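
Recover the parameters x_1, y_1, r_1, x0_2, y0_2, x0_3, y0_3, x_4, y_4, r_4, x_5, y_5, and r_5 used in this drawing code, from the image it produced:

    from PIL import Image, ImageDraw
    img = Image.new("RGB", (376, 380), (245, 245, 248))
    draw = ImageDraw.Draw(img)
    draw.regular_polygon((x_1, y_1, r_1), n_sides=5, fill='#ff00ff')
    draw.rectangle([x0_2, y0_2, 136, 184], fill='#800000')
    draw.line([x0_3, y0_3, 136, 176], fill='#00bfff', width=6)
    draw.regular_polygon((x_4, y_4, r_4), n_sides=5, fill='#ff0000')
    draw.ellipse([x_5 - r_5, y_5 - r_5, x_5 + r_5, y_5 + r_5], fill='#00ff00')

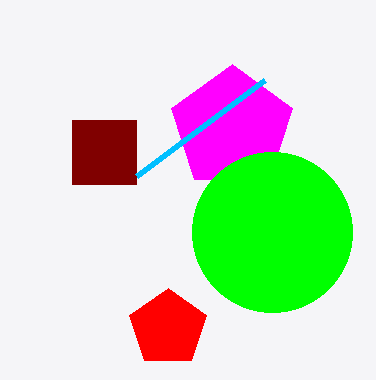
x_1 = 232; y_1 = 128; r_1 = 64; x0_2 = 72; y0_2 = 120; x0_3 = 264; y0_3 = 80; x_4 = 168; y_4 = 328; r_4 = 40; x_5 = 272; y_5 = 232; r_5 = 80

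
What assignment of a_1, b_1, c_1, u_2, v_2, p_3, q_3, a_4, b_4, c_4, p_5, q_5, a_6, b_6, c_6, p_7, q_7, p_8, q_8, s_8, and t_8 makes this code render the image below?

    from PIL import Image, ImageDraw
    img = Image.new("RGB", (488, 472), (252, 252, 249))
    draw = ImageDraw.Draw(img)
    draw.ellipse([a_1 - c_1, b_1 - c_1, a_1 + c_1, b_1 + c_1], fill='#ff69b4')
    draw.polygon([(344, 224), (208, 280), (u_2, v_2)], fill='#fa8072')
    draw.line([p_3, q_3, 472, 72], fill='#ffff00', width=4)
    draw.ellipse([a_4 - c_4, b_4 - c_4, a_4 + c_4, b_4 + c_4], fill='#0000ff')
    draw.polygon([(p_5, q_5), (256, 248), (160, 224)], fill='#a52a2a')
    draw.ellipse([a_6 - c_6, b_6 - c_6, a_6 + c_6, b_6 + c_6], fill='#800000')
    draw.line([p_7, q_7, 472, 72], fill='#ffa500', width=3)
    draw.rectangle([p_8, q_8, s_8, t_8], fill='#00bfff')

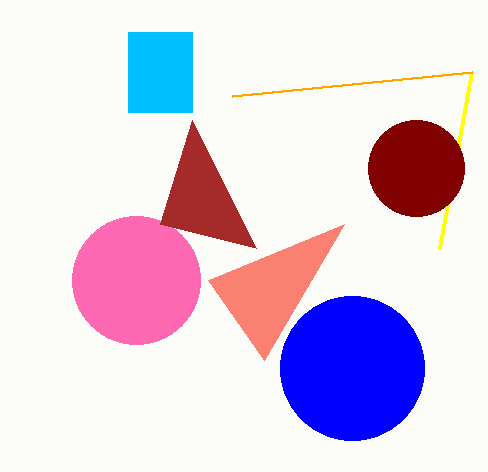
a_1 = 136; b_1 = 280; c_1 = 64; u_2 = 264; v_2 = 360; p_3 = 440; q_3 = 248; a_4 = 352; b_4 = 368; c_4 = 72; p_5 = 192; q_5 = 120; a_6 = 416; b_6 = 168; c_6 = 48; p_7 = 232; q_7 = 96; p_8 = 128; q_8 = 32; s_8 = 192; t_8 = 112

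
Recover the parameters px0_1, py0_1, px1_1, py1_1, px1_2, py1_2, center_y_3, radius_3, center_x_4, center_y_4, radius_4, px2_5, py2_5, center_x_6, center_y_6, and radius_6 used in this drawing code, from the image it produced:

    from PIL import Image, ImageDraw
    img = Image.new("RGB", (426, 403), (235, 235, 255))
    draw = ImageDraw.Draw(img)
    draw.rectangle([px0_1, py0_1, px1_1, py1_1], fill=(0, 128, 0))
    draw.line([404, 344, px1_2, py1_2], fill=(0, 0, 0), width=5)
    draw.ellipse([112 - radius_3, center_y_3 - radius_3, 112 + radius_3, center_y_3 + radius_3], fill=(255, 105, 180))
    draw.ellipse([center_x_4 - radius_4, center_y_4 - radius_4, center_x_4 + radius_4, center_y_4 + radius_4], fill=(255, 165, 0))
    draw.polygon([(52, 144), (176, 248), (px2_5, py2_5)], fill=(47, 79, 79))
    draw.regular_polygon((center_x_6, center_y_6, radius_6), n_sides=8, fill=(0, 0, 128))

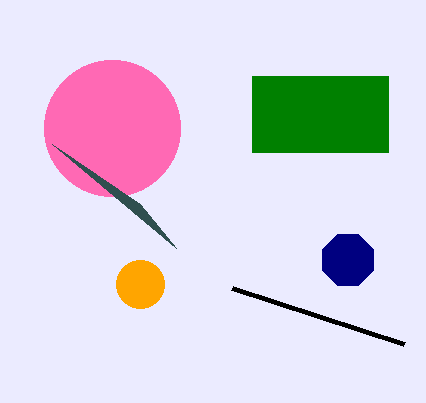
px0_1 = 252; py0_1 = 76; px1_1 = 388; py1_1 = 152; px1_2 = 232; py1_2 = 288; center_y_3 = 128; radius_3 = 68; center_x_4 = 140; center_y_4 = 284; radius_4 = 24; px2_5 = 140; py2_5 = 204; center_x_6 = 348; center_y_6 = 260; radius_6 = 28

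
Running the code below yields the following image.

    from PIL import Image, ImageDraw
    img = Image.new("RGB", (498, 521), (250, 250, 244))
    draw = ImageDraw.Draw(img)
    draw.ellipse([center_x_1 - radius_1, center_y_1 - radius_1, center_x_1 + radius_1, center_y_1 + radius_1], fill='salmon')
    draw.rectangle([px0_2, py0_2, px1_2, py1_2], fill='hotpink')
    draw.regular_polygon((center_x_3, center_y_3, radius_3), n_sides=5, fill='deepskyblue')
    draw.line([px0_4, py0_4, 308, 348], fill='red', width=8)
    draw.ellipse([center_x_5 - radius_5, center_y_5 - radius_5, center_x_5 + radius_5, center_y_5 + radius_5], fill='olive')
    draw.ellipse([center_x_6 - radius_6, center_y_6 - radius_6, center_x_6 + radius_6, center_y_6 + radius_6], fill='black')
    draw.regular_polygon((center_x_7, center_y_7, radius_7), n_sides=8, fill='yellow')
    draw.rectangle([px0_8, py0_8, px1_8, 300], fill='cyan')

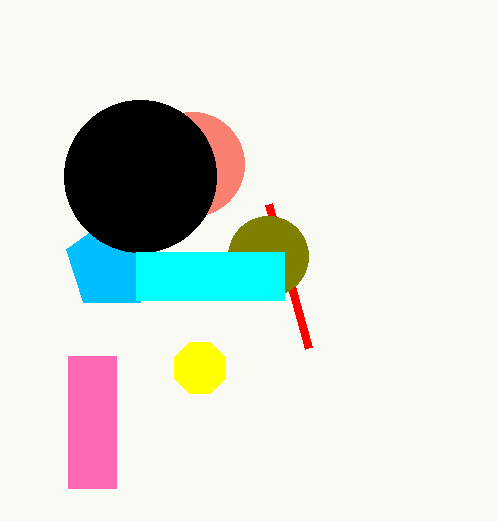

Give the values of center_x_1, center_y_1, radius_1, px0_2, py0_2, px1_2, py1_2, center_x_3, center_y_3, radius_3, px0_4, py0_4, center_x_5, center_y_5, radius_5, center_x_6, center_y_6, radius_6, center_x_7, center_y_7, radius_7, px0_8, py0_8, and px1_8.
center_x_1 = 192, center_y_1 = 164, radius_1 = 52, px0_2 = 68, py0_2 = 356, px1_2 = 116, py1_2 = 488, center_x_3 = 112, center_y_3 = 264, radius_3 = 48, px0_4 = 268, py0_4 = 204, center_x_5 = 268, center_y_5 = 256, radius_5 = 40, center_x_6 = 140, center_y_6 = 176, radius_6 = 76, center_x_7 = 200, center_y_7 = 368, radius_7 = 28, px0_8 = 136, py0_8 = 252, px1_8 = 284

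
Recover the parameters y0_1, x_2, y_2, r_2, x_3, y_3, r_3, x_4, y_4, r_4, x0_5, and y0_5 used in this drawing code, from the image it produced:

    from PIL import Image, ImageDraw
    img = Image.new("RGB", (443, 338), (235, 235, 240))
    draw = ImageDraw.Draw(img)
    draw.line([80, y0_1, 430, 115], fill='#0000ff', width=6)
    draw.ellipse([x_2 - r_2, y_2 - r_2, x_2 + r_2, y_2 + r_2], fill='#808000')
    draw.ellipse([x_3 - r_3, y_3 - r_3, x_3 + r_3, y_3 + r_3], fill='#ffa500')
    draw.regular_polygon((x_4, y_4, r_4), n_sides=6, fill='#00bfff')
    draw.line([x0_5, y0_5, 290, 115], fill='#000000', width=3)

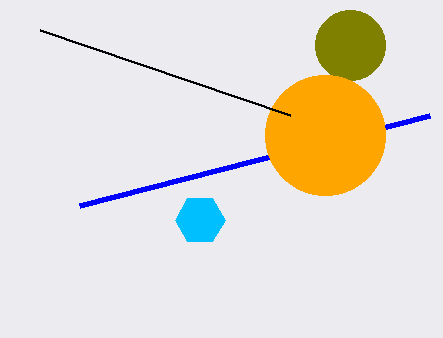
y0_1 = 205; x_2 = 350; y_2 = 45; r_2 = 35; x_3 = 325; y_3 = 135; r_3 = 60; x_4 = 200; y_4 = 220; r_4 = 25; x0_5 = 40; y0_5 = 30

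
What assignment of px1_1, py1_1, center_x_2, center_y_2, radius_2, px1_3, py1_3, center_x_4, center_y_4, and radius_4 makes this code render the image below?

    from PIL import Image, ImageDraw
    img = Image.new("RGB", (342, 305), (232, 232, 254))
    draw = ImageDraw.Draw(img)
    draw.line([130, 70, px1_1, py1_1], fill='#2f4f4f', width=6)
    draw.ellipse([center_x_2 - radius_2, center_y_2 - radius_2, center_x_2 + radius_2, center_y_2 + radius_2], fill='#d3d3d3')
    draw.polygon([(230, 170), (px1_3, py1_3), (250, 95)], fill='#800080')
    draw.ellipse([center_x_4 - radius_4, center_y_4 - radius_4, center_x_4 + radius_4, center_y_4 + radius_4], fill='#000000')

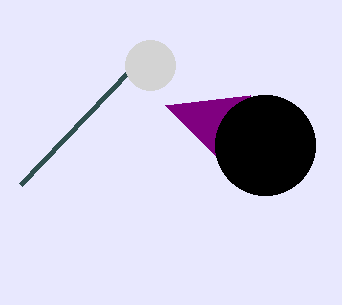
px1_1 = 20
py1_1 = 185
center_x_2 = 150
center_y_2 = 65
radius_2 = 25
px1_3 = 165
py1_3 = 105
center_x_4 = 265
center_y_4 = 145
radius_4 = 50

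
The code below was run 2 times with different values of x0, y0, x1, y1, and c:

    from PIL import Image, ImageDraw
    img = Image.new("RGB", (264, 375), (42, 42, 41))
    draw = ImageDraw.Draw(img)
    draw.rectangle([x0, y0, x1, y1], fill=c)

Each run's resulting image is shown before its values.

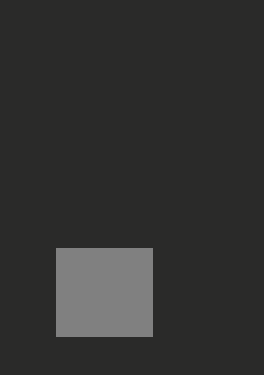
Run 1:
x0 = 56; y0 = 248; x1 = 152; y1 = 336; c = 'gray'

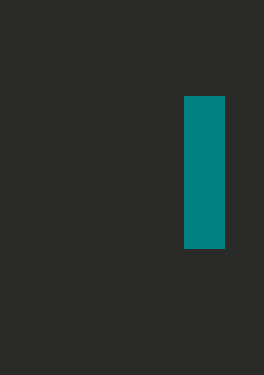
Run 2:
x0 = 184, y0 = 96, x1 = 224, y1 = 248, c = 'teal'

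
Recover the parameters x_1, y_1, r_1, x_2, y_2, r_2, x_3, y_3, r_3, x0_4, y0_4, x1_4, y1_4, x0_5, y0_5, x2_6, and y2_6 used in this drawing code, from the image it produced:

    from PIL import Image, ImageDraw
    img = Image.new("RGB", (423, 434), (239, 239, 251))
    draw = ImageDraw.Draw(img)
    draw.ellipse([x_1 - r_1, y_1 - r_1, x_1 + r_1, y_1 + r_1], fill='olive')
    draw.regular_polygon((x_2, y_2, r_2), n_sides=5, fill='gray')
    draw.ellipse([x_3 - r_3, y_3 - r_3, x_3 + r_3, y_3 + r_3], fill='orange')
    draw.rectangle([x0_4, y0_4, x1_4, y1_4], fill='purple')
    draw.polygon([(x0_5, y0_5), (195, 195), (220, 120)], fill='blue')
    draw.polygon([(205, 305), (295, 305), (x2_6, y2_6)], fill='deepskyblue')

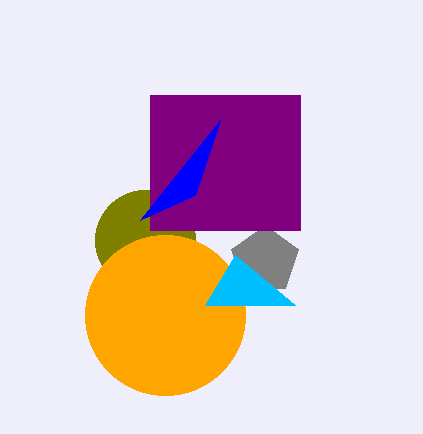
x_1 = 145, y_1 = 240, r_1 = 50, x_2 = 265, y_2 = 260, r_2 = 35, x_3 = 165, y_3 = 315, r_3 = 80, x0_4 = 150, y0_4 = 95, x1_4 = 300, y1_4 = 230, x0_5 = 140, y0_5 = 220, x2_6 = 235, y2_6 = 255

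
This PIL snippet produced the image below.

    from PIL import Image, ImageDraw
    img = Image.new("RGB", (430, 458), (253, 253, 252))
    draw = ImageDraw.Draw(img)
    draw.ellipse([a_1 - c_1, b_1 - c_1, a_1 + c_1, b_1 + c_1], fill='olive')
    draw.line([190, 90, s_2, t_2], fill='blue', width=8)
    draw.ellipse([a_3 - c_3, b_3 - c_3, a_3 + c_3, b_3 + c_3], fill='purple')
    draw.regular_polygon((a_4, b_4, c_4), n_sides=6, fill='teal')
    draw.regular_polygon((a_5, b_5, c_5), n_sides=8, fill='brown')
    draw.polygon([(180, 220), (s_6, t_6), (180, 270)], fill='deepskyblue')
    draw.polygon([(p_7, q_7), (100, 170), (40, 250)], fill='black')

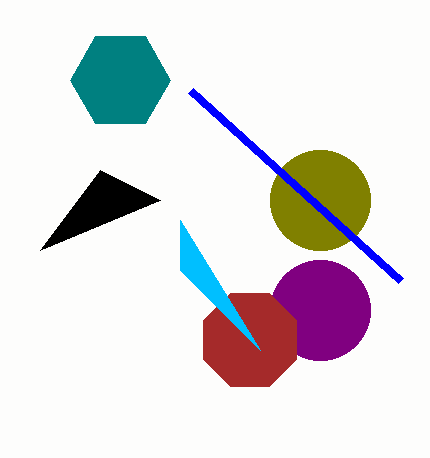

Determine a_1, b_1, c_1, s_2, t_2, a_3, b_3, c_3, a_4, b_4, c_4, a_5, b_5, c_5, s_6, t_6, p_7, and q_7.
a_1 = 320
b_1 = 200
c_1 = 50
s_2 = 400
t_2 = 280
a_3 = 320
b_3 = 310
c_3 = 50
a_4 = 120
b_4 = 80
c_4 = 50
a_5 = 250
b_5 = 340
c_5 = 50
s_6 = 260
t_6 = 350
p_7 = 160
q_7 = 200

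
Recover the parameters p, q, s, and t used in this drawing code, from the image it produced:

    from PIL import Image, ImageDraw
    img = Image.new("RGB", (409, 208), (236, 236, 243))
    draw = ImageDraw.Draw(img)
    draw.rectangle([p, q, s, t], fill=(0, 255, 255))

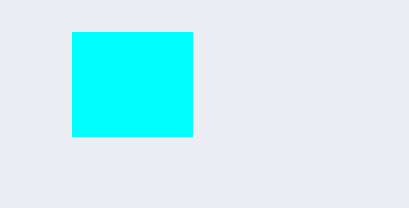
p = 72
q = 32
s = 192
t = 136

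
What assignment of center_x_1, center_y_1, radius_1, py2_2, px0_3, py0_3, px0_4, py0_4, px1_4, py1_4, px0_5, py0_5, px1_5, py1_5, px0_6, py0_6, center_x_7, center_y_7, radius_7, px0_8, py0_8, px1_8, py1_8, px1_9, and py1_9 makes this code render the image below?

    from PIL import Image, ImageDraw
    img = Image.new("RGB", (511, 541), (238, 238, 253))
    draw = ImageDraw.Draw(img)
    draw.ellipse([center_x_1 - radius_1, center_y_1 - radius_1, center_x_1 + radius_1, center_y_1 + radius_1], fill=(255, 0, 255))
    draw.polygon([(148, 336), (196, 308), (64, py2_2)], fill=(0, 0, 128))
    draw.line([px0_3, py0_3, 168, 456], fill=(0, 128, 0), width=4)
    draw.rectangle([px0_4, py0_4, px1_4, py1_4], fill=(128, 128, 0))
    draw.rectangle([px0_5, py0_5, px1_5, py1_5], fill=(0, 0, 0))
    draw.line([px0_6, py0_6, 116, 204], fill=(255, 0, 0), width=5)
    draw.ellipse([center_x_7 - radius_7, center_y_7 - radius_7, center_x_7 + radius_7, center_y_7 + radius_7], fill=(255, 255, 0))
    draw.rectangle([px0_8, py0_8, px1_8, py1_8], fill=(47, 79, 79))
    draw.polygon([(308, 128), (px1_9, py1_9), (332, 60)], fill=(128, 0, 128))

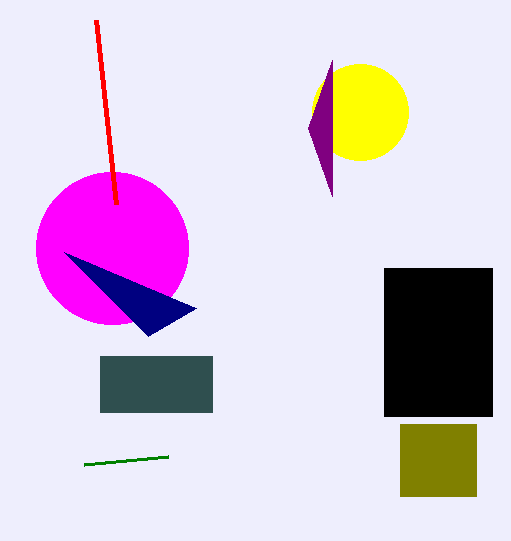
center_x_1 = 112
center_y_1 = 248
radius_1 = 76
py2_2 = 252
px0_3 = 84
py0_3 = 464
px0_4 = 400
py0_4 = 424
px1_4 = 476
py1_4 = 496
px0_5 = 384
py0_5 = 268
px1_5 = 492
py1_5 = 416
px0_6 = 96
py0_6 = 20
center_x_7 = 360
center_y_7 = 112
radius_7 = 48
px0_8 = 100
py0_8 = 356
px1_8 = 212
py1_8 = 412
px1_9 = 332
py1_9 = 196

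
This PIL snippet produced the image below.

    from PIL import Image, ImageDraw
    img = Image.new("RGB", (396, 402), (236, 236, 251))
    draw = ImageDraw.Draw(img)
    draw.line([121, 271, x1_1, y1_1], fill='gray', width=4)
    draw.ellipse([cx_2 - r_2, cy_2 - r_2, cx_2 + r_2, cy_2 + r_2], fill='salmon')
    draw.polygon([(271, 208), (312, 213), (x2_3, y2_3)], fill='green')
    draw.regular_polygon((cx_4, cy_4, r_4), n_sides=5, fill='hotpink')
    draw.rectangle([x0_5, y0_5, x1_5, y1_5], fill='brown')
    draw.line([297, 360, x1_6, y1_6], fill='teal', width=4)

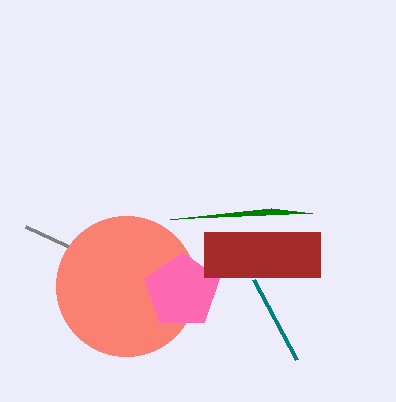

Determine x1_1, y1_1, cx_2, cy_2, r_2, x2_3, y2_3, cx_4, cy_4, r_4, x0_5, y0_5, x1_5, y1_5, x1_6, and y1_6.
x1_1 = 26; y1_1 = 227; cx_2 = 126; cy_2 = 286; r_2 = 70; x2_3 = 170; y2_3 = 219; cx_4 = 182; cy_4 = 291; r_4 = 39; x0_5 = 204; y0_5 = 232; x1_5 = 320; y1_5 = 277; x1_6 = 254; y1_6 = 280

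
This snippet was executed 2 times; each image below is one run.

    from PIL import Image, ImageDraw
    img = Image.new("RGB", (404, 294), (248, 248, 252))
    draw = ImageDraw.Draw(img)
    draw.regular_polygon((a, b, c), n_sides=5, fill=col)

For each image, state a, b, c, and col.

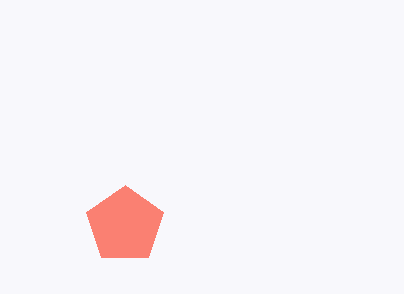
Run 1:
a = 125
b = 225
c = 40
col = 'salmon'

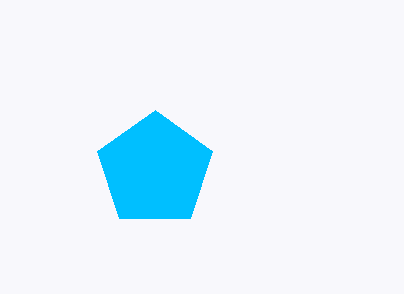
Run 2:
a = 155, b = 170, c = 60, col = 'deepskyblue'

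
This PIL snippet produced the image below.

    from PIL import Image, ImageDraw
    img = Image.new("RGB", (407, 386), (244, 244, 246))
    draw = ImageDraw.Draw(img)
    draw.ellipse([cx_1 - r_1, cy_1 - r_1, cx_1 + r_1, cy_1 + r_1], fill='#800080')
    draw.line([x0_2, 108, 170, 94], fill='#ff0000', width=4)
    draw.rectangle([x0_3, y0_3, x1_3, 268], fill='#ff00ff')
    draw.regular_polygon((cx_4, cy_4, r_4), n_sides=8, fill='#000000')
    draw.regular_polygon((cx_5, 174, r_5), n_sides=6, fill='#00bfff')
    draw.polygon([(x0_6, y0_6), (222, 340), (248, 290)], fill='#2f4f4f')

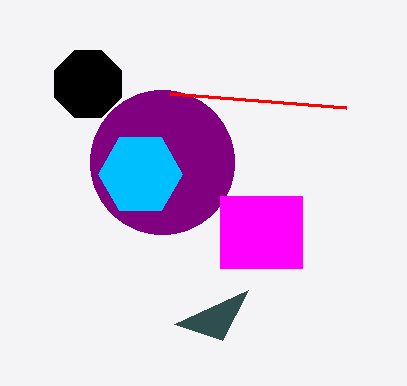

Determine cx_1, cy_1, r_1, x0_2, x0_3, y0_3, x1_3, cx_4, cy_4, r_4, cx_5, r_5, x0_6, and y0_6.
cx_1 = 162; cy_1 = 162; r_1 = 72; x0_2 = 346; x0_3 = 220; y0_3 = 196; x1_3 = 302; cx_4 = 88; cy_4 = 84; r_4 = 36; cx_5 = 140; r_5 = 42; x0_6 = 174; y0_6 = 324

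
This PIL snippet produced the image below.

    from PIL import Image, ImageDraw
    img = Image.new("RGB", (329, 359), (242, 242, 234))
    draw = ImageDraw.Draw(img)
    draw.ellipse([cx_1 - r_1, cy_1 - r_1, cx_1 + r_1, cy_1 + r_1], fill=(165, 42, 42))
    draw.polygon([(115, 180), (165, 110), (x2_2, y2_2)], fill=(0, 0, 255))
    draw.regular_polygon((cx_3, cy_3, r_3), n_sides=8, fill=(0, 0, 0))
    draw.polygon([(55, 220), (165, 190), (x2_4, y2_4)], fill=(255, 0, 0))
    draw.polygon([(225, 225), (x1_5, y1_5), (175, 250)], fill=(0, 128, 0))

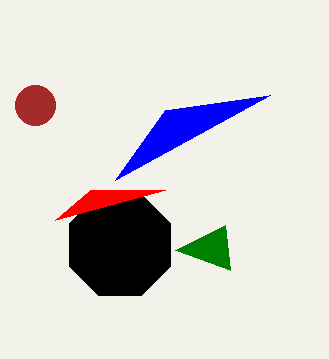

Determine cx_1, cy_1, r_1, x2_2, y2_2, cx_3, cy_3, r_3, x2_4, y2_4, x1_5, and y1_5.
cx_1 = 35; cy_1 = 105; r_1 = 20; x2_2 = 270; y2_2 = 95; cx_3 = 120; cy_3 = 245; r_3 = 55; x2_4 = 90; y2_4 = 190; x1_5 = 230; y1_5 = 270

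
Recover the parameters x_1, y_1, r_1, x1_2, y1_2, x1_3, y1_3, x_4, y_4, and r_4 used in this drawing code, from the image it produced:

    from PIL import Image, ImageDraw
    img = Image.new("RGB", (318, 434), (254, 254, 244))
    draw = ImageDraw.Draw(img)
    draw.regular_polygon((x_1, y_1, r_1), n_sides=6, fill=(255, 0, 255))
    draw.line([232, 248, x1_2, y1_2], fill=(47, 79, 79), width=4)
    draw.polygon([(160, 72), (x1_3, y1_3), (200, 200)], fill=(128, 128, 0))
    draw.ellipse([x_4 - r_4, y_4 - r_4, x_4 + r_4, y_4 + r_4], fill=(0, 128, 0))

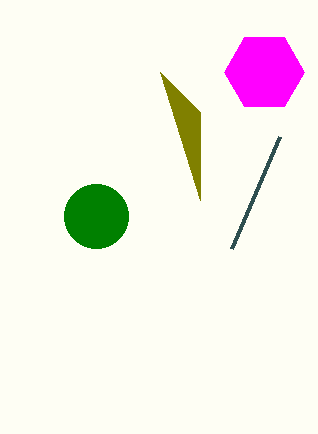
x_1 = 264; y_1 = 72; r_1 = 40; x1_2 = 280; y1_2 = 136; x1_3 = 200; y1_3 = 112; x_4 = 96; y_4 = 216; r_4 = 32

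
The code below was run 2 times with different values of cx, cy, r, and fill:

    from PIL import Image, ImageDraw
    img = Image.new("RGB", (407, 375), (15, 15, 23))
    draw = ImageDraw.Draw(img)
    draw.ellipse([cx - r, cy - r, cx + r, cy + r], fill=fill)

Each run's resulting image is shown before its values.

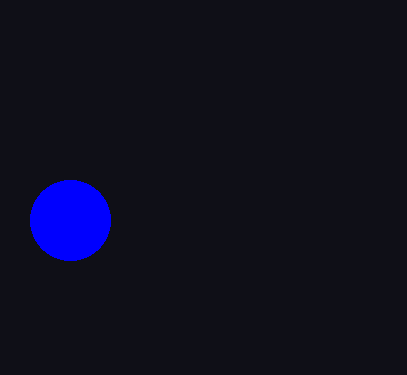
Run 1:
cx = 70; cy = 220; r = 40; fill = 'blue'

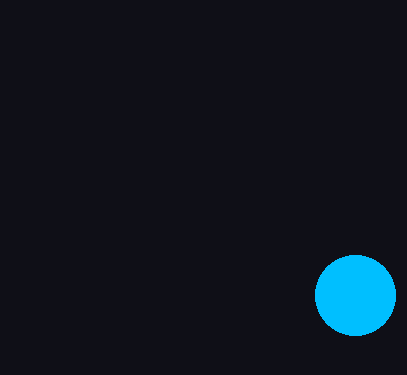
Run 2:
cx = 355; cy = 295; r = 40; fill = 'deepskyblue'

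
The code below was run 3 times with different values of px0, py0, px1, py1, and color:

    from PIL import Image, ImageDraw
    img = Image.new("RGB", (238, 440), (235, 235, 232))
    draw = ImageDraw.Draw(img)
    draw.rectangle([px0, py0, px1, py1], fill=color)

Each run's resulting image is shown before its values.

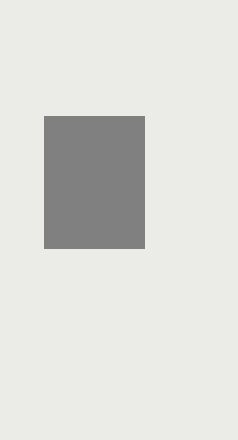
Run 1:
px0 = 44
py0 = 116
px1 = 144
py1 = 248
color = 'gray'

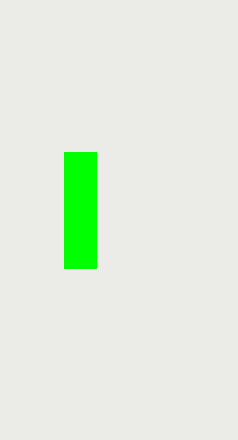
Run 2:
px0 = 64
py0 = 152
px1 = 96
py1 = 268
color = 'lime'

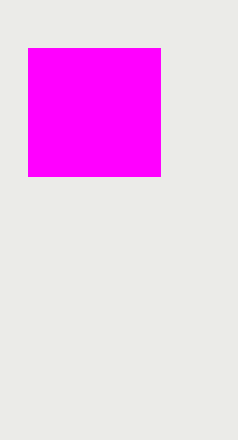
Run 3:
px0 = 28
py0 = 48
px1 = 160
py1 = 176
color = 'magenta'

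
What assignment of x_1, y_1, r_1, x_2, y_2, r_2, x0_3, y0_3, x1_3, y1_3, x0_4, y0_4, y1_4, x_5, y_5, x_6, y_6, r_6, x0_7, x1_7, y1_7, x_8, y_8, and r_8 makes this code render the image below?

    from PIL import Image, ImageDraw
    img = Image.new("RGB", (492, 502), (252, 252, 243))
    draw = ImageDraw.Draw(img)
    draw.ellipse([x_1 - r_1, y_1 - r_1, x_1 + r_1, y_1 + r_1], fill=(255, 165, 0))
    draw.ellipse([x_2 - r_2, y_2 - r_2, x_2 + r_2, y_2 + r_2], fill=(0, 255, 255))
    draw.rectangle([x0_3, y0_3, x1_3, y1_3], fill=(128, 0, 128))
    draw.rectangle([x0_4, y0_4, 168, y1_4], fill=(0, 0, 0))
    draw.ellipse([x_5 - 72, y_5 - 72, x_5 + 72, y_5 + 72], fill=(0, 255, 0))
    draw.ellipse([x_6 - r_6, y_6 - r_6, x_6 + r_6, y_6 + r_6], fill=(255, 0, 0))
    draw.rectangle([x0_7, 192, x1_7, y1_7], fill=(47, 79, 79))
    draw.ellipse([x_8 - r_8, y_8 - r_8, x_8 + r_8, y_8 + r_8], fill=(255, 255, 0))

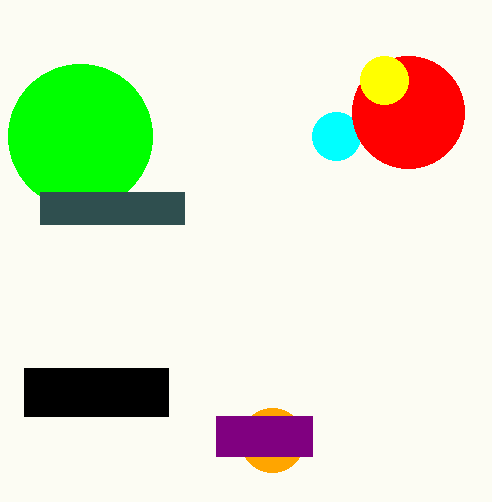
x_1 = 272
y_1 = 440
r_1 = 32
x_2 = 336
y_2 = 136
r_2 = 24
x0_3 = 216
y0_3 = 416
x1_3 = 312
y1_3 = 456
x0_4 = 24
y0_4 = 368
y1_4 = 416
x_5 = 80
y_5 = 136
x_6 = 408
y_6 = 112
r_6 = 56
x0_7 = 40
x1_7 = 184
y1_7 = 224
x_8 = 384
y_8 = 80
r_8 = 24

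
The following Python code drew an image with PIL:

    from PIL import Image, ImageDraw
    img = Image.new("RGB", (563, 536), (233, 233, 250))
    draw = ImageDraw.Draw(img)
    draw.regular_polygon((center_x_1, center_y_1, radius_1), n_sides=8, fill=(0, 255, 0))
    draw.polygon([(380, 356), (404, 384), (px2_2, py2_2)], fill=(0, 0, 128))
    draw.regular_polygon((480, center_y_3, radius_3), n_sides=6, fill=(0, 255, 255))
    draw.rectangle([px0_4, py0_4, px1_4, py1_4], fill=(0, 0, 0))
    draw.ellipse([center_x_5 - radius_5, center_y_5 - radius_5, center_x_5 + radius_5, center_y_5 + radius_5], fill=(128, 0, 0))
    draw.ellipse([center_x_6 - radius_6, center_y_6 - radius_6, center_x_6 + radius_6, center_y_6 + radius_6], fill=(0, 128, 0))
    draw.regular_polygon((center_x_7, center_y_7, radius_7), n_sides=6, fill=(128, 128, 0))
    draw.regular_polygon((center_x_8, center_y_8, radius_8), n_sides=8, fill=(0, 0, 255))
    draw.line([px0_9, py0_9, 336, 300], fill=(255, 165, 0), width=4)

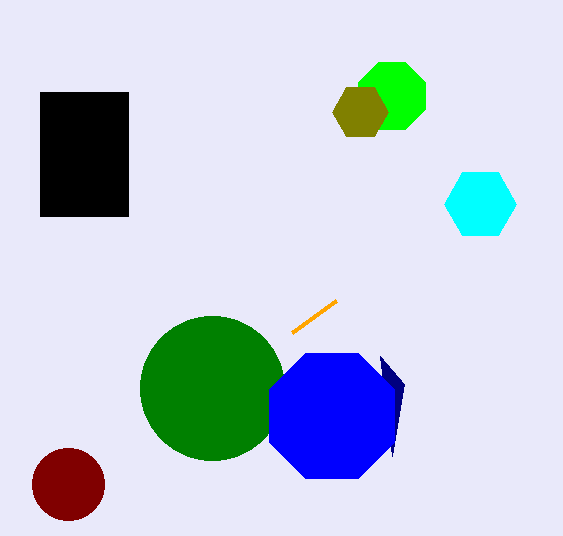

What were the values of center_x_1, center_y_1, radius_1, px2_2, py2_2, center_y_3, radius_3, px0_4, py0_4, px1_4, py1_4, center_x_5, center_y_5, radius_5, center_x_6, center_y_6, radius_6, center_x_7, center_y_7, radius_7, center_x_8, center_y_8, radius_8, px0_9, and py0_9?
center_x_1 = 392, center_y_1 = 96, radius_1 = 36, px2_2 = 392, py2_2 = 456, center_y_3 = 204, radius_3 = 36, px0_4 = 40, py0_4 = 92, px1_4 = 128, py1_4 = 216, center_x_5 = 68, center_y_5 = 484, radius_5 = 36, center_x_6 = 212, center_y_6 = 388, radius_6 = 72, center_x_7 = 360, center_y_7 = 112, radius_7 = 28, center_x_8 = 332, center_y_8 = 416, radius_8 = 68, px0_9 = 292, py0_9 = 332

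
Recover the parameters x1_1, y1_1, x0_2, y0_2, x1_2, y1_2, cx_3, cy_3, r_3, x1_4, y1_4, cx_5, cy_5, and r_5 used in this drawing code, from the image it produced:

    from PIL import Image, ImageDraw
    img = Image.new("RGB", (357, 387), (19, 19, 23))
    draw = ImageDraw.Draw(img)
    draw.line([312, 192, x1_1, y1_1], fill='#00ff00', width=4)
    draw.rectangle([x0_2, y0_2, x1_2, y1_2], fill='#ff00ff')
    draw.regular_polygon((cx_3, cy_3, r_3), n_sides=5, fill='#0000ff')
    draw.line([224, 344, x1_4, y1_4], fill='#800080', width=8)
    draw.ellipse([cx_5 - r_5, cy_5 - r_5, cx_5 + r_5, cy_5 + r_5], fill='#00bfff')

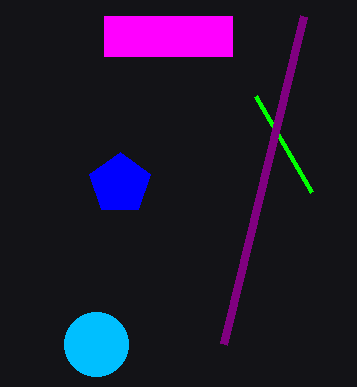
x1_1 = 256; y1_1 = 96; x0_2 = 104; y0_2 = 16; x1_2 = 232; y1_2 = 56; cx_3 = 120; cy_3 = 184; r_3 = 32; x1_4 = 304; y1_4 = 16; cx_5 = 96; cy_5 = 344; r_5 = 32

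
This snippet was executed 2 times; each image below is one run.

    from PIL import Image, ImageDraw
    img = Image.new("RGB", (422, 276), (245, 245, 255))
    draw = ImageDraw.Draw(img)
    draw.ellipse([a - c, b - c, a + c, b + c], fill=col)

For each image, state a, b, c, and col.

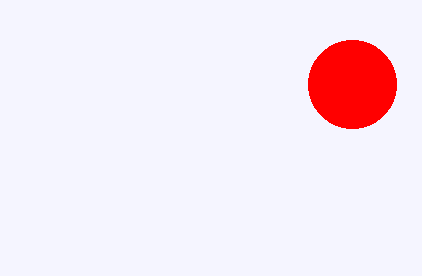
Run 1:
a = 352; b = 84; c = 44; col = 'red'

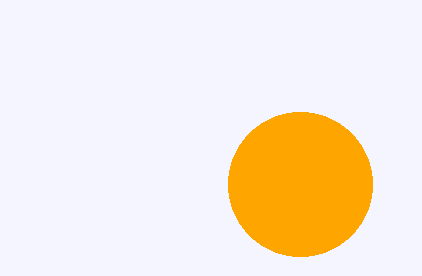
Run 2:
a = 300
b = 184
c = 72
col = 'orange'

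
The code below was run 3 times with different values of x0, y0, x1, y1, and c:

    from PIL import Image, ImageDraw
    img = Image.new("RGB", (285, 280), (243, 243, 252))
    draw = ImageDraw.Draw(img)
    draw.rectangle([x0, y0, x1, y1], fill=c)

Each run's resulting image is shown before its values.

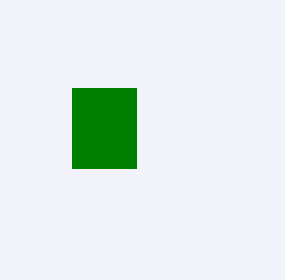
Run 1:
x0 = 72; y0 = 88; x1 = 136; y1 = 168; c = 'green'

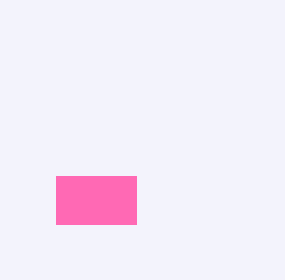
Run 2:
x0 = 56; y0 = 176; x1 = 136; y1 = 224; c = 'hotpink'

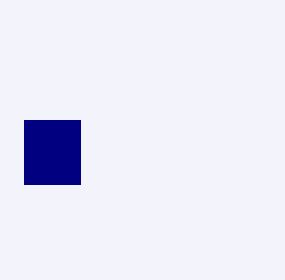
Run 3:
x0 = 24
y0 = 120
x1 = 80
y1 = 184
c = 'navy'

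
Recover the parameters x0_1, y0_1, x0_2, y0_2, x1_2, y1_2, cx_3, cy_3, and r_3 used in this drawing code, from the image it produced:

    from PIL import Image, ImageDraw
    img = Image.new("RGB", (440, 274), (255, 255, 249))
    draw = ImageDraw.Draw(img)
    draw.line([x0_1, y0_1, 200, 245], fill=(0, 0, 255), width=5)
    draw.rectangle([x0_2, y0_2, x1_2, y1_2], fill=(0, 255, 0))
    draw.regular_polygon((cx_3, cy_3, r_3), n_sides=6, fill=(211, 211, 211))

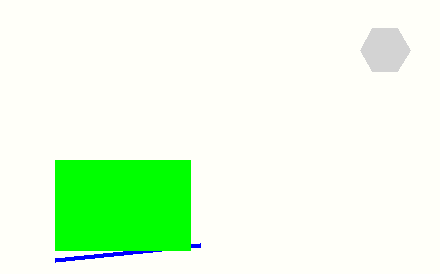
x0_1 = 55, y0_1 = 260, x0_2 = 55, y0_2 = 160, x1_2 = 190, y1_2 = 250, cx_3 = 385, cy_3 = 50, r_3 = 25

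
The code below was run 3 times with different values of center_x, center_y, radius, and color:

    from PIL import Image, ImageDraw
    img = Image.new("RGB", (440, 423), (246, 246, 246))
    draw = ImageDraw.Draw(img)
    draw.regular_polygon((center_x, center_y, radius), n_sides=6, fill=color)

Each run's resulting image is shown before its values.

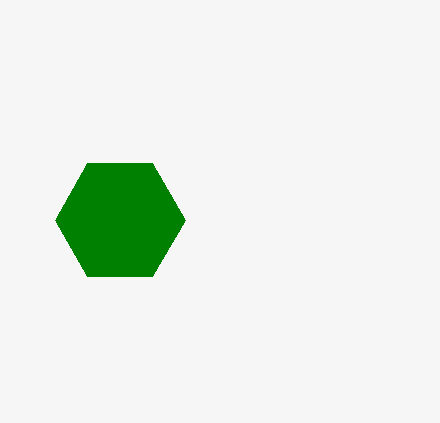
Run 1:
center_x = 120
center_y = 220
radius = 65
color = 'green'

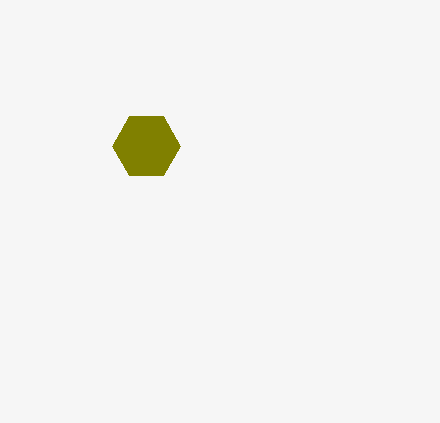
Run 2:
center_x = 146; center_y = 146; radius = 34; color = 'olive'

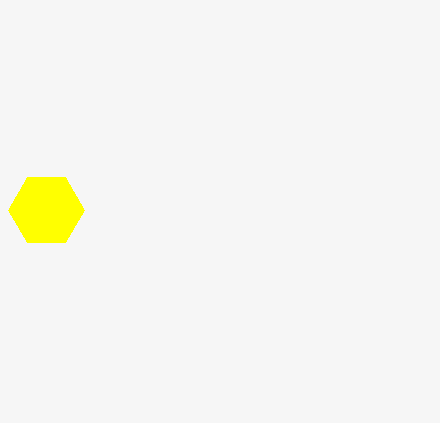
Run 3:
center_x = 46
center_y = 210
radius = 38
color = 'yellow'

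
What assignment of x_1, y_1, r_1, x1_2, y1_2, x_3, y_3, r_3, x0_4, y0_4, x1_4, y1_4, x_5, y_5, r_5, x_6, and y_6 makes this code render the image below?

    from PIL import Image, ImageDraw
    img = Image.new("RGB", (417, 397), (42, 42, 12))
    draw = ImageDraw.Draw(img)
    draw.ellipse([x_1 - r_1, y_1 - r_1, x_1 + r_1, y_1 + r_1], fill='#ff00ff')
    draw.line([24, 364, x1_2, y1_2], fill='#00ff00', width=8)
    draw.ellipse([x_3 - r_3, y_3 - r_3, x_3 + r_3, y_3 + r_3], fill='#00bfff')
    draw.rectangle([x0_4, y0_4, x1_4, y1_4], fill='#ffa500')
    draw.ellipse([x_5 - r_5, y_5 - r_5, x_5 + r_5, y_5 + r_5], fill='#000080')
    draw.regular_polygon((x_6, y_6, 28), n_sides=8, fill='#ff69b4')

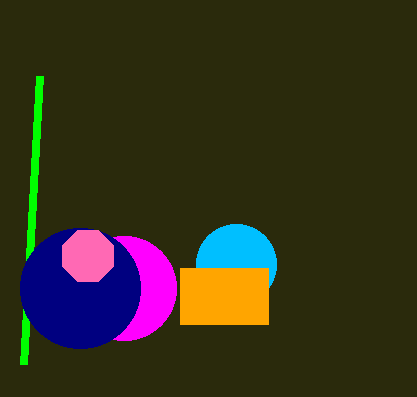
x_1 = 124; y_1 = 288; r_1 = 52; x1_2 = 40; y1_2 = 76; x_3 = 236; y_3 = 264; r_3 = 40; x0_4 = 180; y0_4 = 268; x1_4 = 268; y1_4 = 324; x_5 = 80; y_5 = 288; r_5 = 60; x_6 = 88; y_6 = 256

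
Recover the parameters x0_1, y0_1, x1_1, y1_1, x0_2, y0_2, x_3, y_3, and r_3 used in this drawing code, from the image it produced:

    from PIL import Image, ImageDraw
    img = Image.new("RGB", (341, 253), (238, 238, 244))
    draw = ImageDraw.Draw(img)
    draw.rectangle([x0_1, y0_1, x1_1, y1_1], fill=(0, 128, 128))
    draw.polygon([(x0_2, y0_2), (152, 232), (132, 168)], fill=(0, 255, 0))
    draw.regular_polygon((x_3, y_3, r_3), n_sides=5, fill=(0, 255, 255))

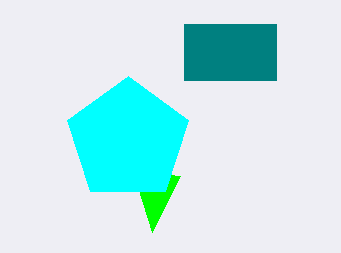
x0_1 = 184; y0_1 = 24; x1_1 = 276; y1_1 = 80; x0_2 = 180; y0_2 = 176; x_3 = 128; y_3 = 140; r_3 = 64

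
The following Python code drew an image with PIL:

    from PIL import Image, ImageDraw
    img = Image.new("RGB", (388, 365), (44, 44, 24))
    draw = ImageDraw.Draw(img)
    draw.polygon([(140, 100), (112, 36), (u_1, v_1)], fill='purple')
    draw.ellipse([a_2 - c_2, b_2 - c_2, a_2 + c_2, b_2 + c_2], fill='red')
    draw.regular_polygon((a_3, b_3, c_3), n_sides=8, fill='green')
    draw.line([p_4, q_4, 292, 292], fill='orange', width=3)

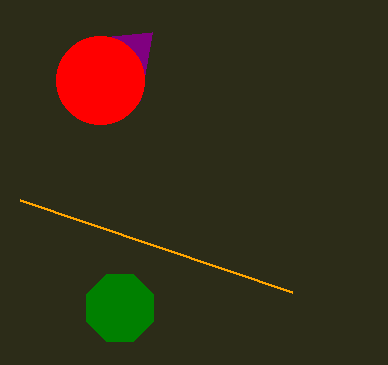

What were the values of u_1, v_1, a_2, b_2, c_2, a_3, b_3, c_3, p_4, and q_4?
u_1 = 152; v_1 = 32; a_2 = 100; b_2 = 80; c_2 = 44; a_3 = 120; b_3 = 308; c_3 = 36; p_4 = 20; q_4 = 200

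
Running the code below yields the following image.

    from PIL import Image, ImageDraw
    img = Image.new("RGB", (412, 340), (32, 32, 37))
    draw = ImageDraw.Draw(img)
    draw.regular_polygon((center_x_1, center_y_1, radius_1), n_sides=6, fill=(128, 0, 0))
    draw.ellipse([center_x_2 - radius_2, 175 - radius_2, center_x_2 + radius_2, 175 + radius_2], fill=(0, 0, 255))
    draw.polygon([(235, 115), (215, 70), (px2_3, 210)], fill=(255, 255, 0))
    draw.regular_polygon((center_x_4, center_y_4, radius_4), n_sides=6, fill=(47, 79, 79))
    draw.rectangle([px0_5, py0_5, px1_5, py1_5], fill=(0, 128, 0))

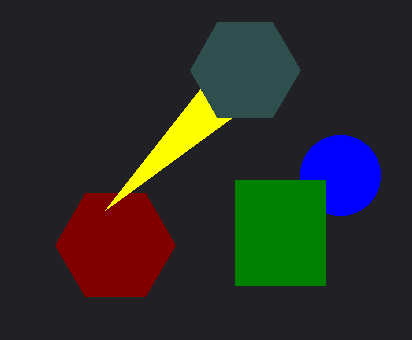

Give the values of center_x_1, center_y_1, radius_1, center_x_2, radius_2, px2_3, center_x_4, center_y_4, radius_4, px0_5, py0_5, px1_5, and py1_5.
center_x_1 = 115, center_y_1 = 245, radius_1 = 60, center_x_2 = 340, radius_2 = 40, px2_3 = 105, center_x_4 = 245, center_y_4 = 70, radius_4 = 55, px0_5 = 235, py0_5 = 180, px1_5 = 325, py1_5 = 285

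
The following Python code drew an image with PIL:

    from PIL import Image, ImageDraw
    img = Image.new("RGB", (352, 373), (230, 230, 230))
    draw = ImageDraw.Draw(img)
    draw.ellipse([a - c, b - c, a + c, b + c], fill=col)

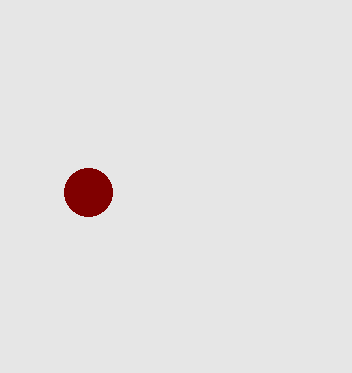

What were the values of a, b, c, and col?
a = 88
b = 192
c = 24
col = 'maroon'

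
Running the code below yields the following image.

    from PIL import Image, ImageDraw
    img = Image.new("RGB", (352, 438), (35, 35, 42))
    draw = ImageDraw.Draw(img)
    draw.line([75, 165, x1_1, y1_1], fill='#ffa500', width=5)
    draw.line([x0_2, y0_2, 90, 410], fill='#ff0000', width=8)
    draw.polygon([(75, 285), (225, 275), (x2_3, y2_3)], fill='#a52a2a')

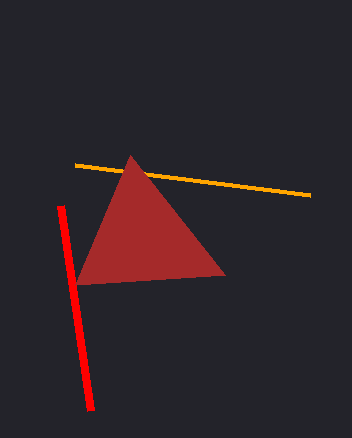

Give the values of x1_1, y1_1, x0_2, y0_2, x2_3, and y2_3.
x1_1 = 310, y1_1 = 195, x0_2 = 60, y0_2 = 205, x2_3 = 130, y2_3 = 155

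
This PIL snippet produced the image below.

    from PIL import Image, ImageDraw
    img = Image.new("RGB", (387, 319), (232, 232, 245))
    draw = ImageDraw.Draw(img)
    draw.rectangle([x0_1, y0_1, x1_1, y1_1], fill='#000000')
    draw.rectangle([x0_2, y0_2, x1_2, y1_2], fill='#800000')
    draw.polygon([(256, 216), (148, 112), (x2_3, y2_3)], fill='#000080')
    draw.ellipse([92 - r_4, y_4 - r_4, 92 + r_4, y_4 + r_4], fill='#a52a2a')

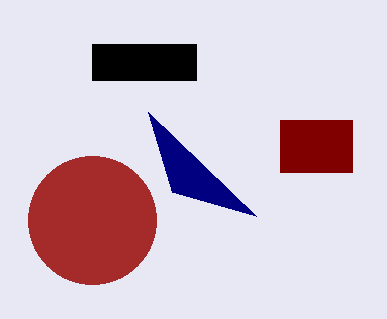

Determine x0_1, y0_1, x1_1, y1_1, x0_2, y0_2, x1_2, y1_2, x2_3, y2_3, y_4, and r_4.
x0_1 = 92, y0_1 = 44, x1_1 = 196, y1_1 = 80, x0_2 = 280, y0_2 = 120, x1_2 = 352, y1_2 = 172, x2_3 = 172, y2_3 = 192, y_4 = 220, r_4 = 64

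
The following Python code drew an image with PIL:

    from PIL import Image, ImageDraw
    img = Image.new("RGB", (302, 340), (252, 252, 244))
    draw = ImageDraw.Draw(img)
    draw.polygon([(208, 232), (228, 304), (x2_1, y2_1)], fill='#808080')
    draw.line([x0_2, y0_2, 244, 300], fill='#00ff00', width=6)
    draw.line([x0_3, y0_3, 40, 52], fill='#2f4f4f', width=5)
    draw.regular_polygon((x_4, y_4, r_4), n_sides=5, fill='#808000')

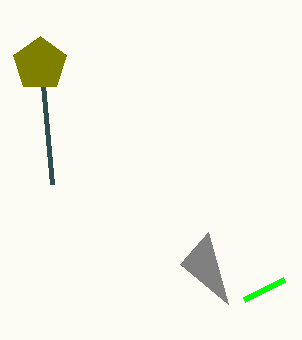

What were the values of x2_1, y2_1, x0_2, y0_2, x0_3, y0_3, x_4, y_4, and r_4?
x2_1 = 180
y2_1 = 264
x0_2 = 284
y0_2 = 280
x0_3 = 52
y0_3 = 184
x_4 = 40
y_4 = 64
r_4 = 28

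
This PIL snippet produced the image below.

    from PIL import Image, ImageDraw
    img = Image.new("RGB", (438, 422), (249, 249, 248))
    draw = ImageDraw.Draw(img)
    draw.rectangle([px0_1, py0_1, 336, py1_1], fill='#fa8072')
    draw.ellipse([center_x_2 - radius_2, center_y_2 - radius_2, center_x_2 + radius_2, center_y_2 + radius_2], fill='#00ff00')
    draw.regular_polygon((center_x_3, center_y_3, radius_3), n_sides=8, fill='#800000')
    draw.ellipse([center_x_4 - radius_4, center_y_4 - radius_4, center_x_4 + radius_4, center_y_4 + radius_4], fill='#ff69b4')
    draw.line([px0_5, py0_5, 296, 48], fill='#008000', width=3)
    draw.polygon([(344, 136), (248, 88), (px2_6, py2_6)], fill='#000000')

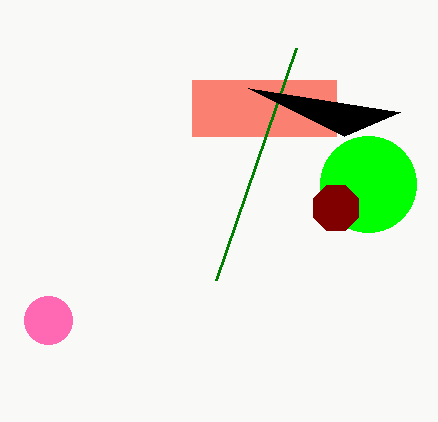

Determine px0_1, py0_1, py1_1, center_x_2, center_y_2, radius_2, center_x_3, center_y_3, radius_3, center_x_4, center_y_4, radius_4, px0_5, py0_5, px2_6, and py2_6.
px0_1 = 192
py0_1 = 80
py1_1 = 136
center_x_2 = 368
center_y_2 = 184
radius_2 = 48
center_x_3 = 336
center_y_3 = 208
radius_3 = 24
center_x_4 = 48
center_y_4 = 320
radius_4 = 24
px0_5 = 216
py0_5 = 280
px2_6 = 400
py2_6 = 112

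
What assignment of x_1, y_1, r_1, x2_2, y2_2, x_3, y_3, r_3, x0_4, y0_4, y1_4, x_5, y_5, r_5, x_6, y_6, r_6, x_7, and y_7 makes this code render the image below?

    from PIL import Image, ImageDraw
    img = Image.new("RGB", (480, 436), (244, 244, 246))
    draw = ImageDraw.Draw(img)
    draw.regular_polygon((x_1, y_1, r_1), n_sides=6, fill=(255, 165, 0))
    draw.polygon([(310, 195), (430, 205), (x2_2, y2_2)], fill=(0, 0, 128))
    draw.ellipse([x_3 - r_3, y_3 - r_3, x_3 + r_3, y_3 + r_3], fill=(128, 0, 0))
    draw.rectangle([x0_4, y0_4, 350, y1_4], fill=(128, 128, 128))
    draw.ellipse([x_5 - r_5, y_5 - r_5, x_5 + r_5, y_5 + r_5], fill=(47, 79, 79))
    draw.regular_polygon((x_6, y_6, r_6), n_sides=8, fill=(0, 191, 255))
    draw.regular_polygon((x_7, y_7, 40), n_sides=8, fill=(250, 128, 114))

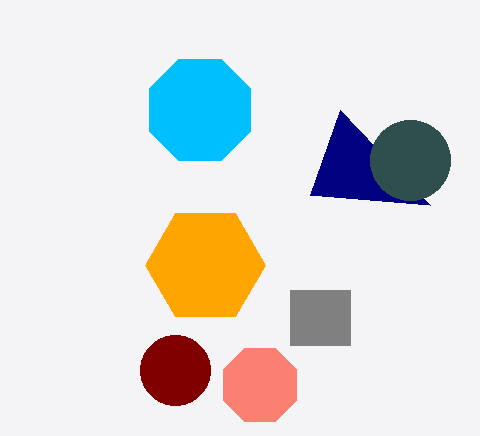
x_1 = 205
y_1 = 265
r_1 = 60
x2_2 = 340
y2_2 = 110
x_3 = 175
y_3 = 370
r_3 = 35
x0_4 = 290
y0_4 = 290
y1_4 = 345
x_5 = 410
y_5 = 160
r_5 = 40
x_6 = 200
y_6 = 110
r_6 = 55
x_7 = 260
y_7 = 385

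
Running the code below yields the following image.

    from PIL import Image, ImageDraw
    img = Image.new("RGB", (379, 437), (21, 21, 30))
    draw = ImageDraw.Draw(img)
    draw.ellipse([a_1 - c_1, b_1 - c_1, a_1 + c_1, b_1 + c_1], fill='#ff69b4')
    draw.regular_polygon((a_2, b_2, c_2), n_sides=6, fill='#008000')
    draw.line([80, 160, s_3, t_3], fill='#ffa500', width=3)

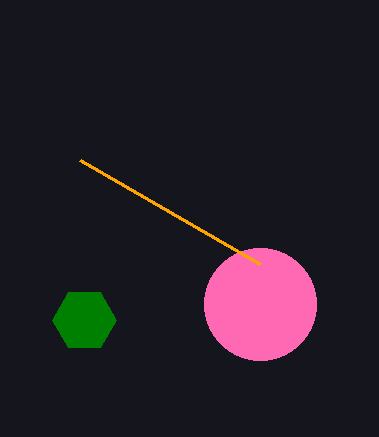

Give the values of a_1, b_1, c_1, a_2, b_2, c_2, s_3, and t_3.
a_1 = 260; b_1 = 304; c_1 = 56; a_2 = 84; b_2 = 320; c_2 = 32; s_3 = 260; t_3 = 264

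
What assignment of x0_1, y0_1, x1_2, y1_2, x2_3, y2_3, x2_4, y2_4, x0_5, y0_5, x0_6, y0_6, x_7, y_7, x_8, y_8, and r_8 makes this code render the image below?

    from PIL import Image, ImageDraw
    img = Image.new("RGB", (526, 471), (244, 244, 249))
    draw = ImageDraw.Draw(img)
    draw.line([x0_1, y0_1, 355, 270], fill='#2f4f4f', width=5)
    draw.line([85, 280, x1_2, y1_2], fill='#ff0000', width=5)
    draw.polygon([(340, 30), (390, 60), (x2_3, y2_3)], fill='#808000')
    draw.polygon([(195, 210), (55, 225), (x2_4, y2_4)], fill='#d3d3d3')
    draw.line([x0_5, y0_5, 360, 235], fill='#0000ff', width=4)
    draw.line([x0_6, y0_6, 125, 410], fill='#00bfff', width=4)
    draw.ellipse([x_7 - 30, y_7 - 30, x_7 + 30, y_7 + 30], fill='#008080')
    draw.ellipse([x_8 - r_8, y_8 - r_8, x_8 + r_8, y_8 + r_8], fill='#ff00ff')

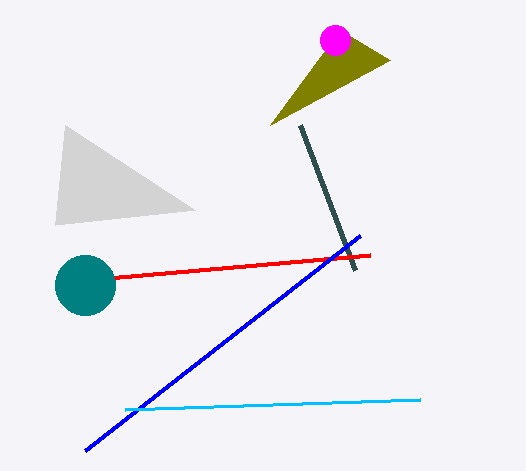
x0_1 = 300, y0_1 = 125, x1_2 = 370, y1_2 = 255, x2_3 = 270, y2_3 = 125, x2_4 = 65, y2_4 = 125, x0_5 = 85, y0_5 = 450, x0_6 = 420, y0_6 = 400, x_7 = 85, y_7 = 285, x_8 = 335, y_8 = 40, r_8 = 15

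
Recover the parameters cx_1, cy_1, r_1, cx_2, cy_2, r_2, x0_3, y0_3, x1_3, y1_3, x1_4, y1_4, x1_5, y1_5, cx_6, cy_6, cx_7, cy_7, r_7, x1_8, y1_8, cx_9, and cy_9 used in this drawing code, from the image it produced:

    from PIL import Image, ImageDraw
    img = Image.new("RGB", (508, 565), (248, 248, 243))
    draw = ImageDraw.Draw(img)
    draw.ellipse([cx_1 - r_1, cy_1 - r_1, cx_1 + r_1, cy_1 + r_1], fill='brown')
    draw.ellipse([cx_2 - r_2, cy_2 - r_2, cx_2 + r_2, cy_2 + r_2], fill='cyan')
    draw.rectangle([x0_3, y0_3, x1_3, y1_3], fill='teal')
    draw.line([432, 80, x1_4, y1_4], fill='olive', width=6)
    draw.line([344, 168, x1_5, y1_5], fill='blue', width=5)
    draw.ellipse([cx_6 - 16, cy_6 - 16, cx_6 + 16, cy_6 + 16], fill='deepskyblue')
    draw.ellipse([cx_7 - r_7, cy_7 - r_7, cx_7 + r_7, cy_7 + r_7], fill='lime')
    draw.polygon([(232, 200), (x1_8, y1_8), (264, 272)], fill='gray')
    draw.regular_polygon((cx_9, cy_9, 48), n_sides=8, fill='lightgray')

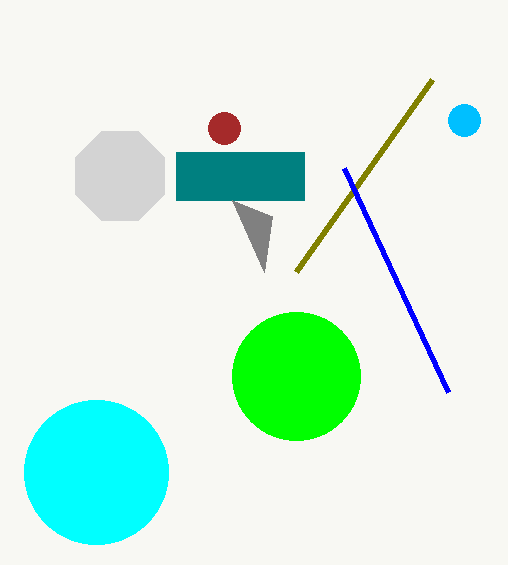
cx_1 = 224, cy_1 = 128, r_1 = 16, cx_2 = 96, cy_2 = 472, r_2 = 72, x0_3 = 176, y0_3 = 152, x1_3 = 304, y1_3 = 200, x1_4 = 296, y1_4 = 272, x1_5 = 448, y1_5 = 392, cx_6 = 464, cy_6 = 120, cx_7 = 296, cy_7 = 376, r_7 = 64, x1_8 = 272, y1_8 = 216, cx_9 = 120, cy_9 = 176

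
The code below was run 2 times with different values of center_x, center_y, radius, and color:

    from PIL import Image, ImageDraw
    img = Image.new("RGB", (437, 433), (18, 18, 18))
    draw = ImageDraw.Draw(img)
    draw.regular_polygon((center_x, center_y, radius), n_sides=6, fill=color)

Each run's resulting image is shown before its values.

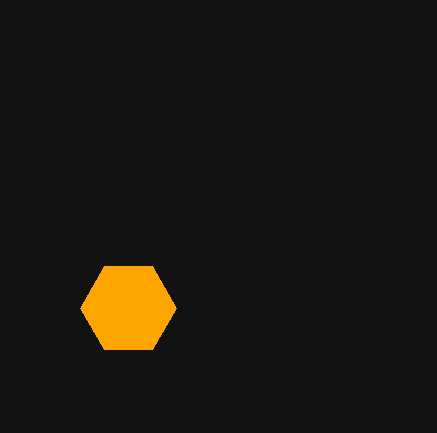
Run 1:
center_x = 128, center_y = 308, radius = 48, color = 'orange'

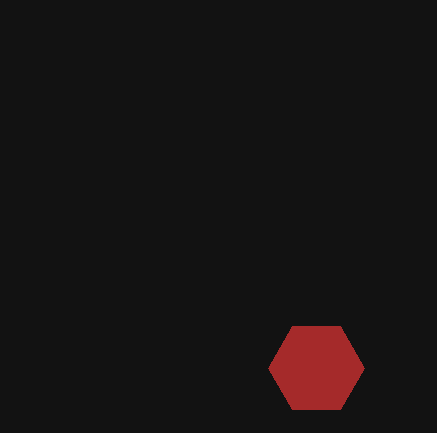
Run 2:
center_x = 316
center_y = 368
radius = 48
color = 'brown'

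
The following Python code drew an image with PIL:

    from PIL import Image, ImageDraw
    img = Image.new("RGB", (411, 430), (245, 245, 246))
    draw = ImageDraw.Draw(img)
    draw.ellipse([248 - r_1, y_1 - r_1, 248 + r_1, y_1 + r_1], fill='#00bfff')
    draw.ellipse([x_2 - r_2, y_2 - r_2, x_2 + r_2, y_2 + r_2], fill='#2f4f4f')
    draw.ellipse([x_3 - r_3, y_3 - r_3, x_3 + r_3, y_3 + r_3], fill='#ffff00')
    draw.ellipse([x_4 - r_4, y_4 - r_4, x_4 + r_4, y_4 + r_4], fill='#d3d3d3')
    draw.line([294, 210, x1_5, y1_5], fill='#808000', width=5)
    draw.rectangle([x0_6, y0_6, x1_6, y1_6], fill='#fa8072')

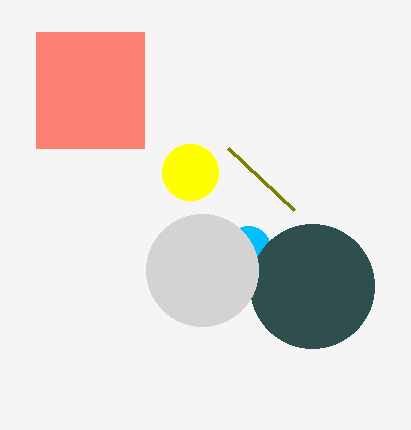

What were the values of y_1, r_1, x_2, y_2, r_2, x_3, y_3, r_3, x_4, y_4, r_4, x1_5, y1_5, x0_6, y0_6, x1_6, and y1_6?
y_1 = 248, r_1 = 22, x_2 = 312, y_2 = 286, r_2 = 62, x_3 = 190, y_3 = 172, r_3 = 28, x_4 = 202, y_4 = 270, r_4 = 56, x1_5 = 228, y1_5 = 148, x0_6 = 36, y0_6 = 32, x1_6 = 144, y1_6 = 148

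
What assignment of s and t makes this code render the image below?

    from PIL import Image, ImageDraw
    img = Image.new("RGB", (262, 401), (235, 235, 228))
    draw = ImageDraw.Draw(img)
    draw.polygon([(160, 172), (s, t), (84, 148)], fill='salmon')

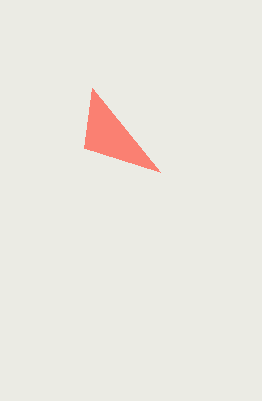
s = 92; t = 88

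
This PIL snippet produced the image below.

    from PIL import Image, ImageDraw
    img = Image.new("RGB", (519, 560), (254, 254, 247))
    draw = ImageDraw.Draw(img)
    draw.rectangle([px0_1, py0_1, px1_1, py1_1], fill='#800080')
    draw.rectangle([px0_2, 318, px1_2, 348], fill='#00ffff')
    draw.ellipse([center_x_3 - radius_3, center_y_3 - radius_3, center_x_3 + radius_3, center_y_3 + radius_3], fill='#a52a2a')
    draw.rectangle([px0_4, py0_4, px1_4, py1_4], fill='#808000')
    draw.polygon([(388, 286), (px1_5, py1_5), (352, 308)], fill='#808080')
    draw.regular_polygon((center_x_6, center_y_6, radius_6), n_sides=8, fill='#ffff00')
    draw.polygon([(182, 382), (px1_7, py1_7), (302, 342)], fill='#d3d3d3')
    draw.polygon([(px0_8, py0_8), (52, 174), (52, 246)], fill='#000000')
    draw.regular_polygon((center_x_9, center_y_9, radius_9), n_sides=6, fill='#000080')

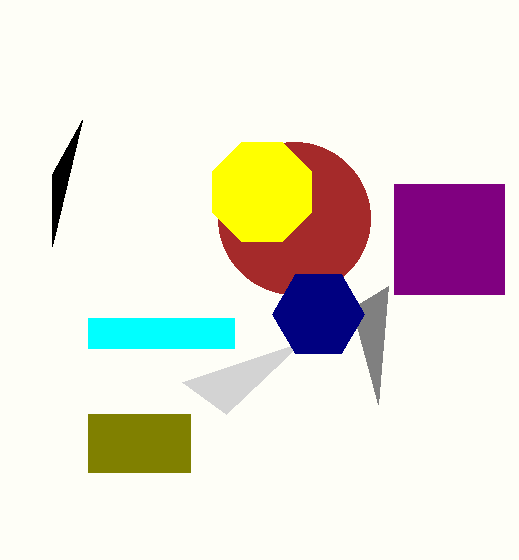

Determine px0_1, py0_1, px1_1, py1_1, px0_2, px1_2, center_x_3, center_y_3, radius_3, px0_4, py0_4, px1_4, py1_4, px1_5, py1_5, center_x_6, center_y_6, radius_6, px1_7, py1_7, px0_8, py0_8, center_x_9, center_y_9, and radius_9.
px0_1 = 394; py0_1 = 184; px1_1 = 504; py1_1 = 294; px0_2 = 88; px1_2 = 234; center_x_3 = 294; center_y_3 = 218; radius_3 = 76; px0_4 = 88; py0_4 = 414; px1_4 = 190; py1_4 = 472; px1_5 = 378; py1_5 = 404; center_x_6 = 262; center_y_6 = 192; radius_6 = 54; px1_7 = 226; py1_7 = 414; px0_8 = 82; py0_8 = 120; center_x_9 = 318; center_y_9 = 314; radius_9 = 46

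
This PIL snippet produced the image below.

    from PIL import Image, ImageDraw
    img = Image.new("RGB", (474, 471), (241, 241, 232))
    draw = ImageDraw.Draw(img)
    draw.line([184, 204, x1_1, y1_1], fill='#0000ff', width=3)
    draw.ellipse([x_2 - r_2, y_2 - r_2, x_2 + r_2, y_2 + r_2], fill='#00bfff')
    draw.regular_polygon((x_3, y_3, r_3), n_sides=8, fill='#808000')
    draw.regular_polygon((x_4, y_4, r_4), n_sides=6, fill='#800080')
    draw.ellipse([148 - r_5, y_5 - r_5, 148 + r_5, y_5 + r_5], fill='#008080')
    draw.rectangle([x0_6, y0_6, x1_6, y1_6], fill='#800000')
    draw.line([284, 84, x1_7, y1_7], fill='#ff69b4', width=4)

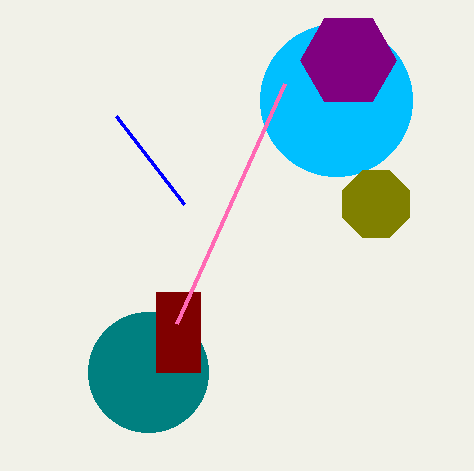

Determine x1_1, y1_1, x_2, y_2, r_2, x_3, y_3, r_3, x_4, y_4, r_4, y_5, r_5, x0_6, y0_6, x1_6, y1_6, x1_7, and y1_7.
x1_1 = 116
y1_1 = 116
x_2 = 336
y_2 = 100
r_2 = 76
x_3 = 376
y_3 = 204
r_3 = 36
x_4 = 348
y_4 = 60
r_4 = 48
y_5 = 372
r_5 = 60
x0_6 = 156
y0_6 = 292
x1_6 = 200
y1_6 = 372
x1_7 = 176
y1_7 = 324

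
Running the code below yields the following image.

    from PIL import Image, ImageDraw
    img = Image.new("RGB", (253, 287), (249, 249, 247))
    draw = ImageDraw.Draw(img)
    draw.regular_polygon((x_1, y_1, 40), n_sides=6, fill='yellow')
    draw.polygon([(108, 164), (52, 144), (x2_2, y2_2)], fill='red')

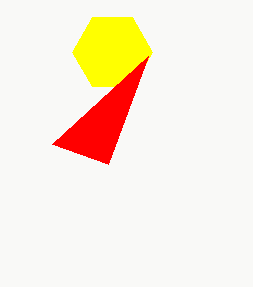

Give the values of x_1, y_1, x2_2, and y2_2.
x_1 = 112
y_1 = 52
x2_2 = 148
y2_2 = 56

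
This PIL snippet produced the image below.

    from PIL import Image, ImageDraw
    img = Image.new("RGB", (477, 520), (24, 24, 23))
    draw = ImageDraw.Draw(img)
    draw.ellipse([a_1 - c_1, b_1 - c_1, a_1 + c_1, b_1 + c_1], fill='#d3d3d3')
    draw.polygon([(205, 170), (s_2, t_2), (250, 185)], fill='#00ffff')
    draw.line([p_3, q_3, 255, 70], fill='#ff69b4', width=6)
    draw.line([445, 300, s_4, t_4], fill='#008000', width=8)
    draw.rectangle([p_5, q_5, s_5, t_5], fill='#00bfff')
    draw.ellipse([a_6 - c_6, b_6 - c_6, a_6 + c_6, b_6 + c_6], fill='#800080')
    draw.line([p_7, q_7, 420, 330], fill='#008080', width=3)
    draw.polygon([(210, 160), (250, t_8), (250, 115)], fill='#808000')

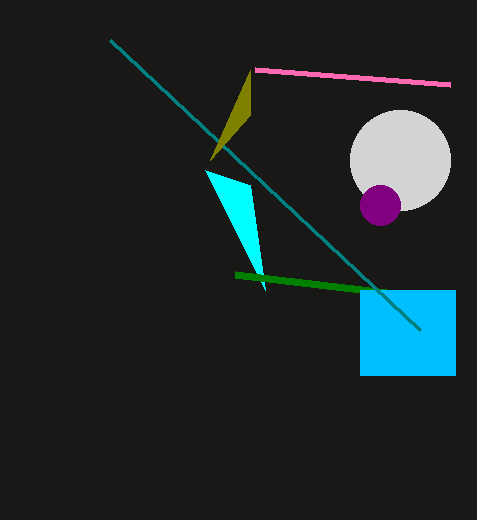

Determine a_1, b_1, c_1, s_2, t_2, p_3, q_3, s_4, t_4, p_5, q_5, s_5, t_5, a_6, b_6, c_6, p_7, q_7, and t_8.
a_1 = 400, b_1 = 160, c_1 = 50, s_2 = 265, t_2 = 290, p_3 = 450, q_3 = 85, s_4 = 235, t_4 = 275, p_5 = 360, q_5 = 290, s_5 = 455, t_5 = 375, a_6 = 380, b_6 = 205, c_6 = 20, p_7 = 110, q_7 = 40, t_8 = 70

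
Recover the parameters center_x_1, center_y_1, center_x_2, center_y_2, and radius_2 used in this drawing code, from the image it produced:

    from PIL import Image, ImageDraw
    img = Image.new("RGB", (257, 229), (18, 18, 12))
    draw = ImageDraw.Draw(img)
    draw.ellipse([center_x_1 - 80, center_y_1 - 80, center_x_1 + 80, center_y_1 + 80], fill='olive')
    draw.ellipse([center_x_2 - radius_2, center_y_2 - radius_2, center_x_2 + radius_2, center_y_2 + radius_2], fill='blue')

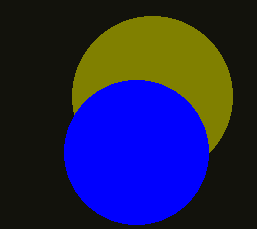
center_x_1 = 152
center_y_1 = 96
center_x_2 = 136
center_y_2 = 152
radius_2 = 72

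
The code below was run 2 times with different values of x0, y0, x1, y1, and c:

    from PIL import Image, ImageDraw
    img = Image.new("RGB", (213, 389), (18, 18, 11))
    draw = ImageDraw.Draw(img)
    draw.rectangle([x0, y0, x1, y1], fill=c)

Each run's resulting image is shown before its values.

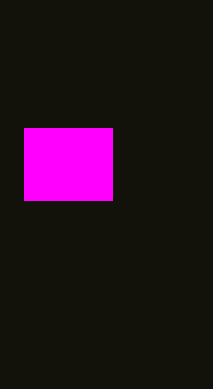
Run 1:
x0 = 24, y0 = 128, x1 = 112, y1 = 200, c = 'magenta'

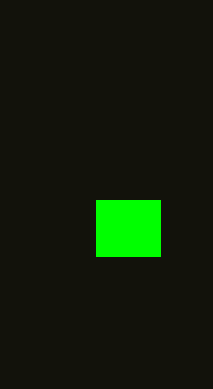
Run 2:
x0 = 96, y0 = 200, x1 = 160, y1 = 256, c = 'lime'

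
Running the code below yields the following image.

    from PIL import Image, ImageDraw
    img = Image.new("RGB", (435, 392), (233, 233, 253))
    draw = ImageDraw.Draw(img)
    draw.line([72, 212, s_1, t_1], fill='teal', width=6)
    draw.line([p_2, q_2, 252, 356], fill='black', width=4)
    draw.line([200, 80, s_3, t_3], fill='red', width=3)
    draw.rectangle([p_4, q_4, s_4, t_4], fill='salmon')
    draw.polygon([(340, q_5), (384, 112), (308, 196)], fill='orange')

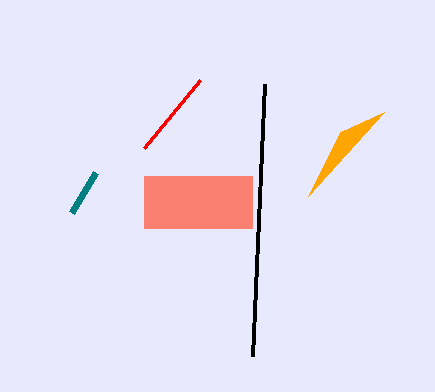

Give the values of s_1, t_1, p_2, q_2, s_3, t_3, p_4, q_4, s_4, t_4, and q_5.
s_1 = 96; t_1 = 172; p_2 = 264; q_2 = 84; s_3 = 144; t_3 = 148; p_4 = 144; q_4 = 176; s_4 = 252; t_4 = 228; q_5 = 132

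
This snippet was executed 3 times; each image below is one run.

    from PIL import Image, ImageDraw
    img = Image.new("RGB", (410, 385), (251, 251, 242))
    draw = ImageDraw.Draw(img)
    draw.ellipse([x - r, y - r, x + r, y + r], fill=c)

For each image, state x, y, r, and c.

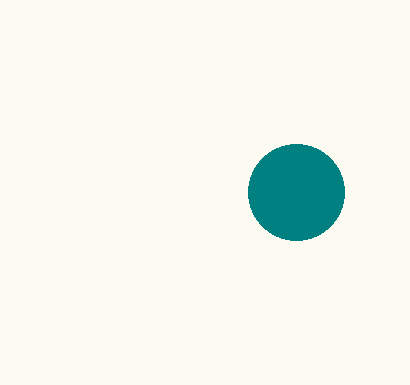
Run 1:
x = 296
y = 192
r = 48
c = 'teal'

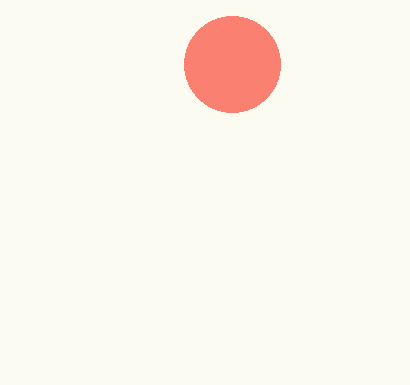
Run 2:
x = 232, y = 64, r = 48, c = 'salmon'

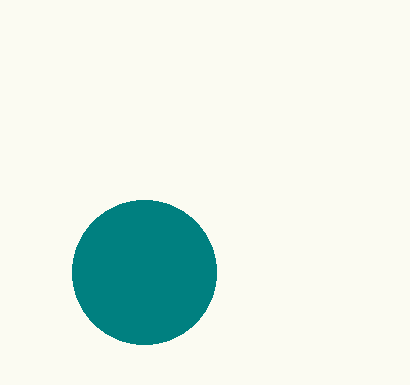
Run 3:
x = 144
y = 272
r = 72
c = 'teal'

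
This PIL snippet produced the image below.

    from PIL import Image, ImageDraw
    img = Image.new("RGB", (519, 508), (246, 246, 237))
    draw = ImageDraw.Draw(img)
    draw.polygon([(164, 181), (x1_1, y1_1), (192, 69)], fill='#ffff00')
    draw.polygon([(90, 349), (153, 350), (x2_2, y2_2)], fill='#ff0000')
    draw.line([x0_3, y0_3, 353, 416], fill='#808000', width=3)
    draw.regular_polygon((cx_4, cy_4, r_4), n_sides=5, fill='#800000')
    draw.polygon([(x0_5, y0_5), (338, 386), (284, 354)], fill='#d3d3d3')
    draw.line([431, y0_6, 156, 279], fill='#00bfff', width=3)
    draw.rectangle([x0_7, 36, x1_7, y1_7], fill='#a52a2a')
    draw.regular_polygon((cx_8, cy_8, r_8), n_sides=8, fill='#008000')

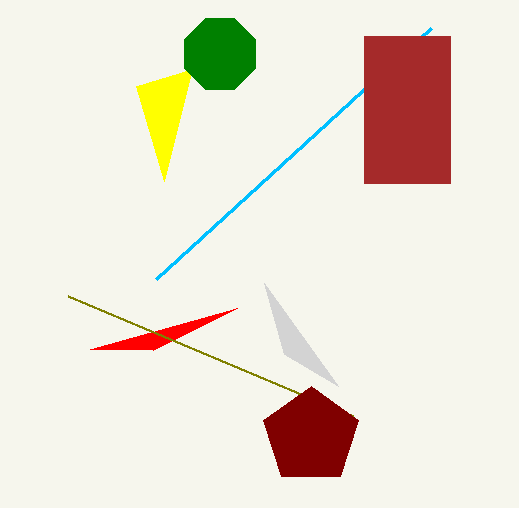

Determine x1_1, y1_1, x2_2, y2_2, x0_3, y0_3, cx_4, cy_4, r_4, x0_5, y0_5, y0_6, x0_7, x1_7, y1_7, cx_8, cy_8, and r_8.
x1_1 = 136
y1_1 = 86
x2_2 = 237
y2_2 = 308
x0_3 = 68
y0_3 = 296
cx_4 = 311
cy_4 = 436
r_4 = 50
x0_5 = 264
y0_5 = 283
y0_6 = 28
x0_7 = 364
x1_7 = 450
y1_7 = 183
cx_8 = 220
cy_8 = 54
r_8 = 38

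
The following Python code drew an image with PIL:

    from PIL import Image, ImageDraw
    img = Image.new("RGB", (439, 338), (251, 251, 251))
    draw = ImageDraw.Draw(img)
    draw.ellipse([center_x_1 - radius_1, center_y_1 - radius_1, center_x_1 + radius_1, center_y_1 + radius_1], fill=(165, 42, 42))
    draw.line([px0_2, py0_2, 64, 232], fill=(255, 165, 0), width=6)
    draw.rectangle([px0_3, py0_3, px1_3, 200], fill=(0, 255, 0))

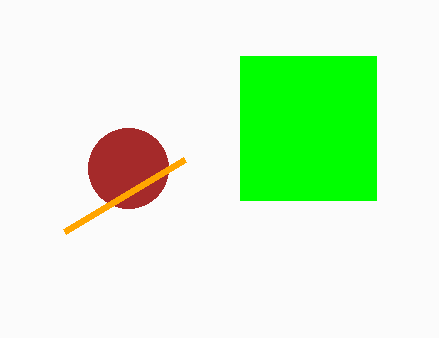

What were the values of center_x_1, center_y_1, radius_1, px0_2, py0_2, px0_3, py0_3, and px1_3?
center_x_1 = 128; center_y_1 = 168; radius_1 = 40; px0_2 = 184; py0_2 = 160; px0_3 = 240; py0_3 = 56; px1_3 = 376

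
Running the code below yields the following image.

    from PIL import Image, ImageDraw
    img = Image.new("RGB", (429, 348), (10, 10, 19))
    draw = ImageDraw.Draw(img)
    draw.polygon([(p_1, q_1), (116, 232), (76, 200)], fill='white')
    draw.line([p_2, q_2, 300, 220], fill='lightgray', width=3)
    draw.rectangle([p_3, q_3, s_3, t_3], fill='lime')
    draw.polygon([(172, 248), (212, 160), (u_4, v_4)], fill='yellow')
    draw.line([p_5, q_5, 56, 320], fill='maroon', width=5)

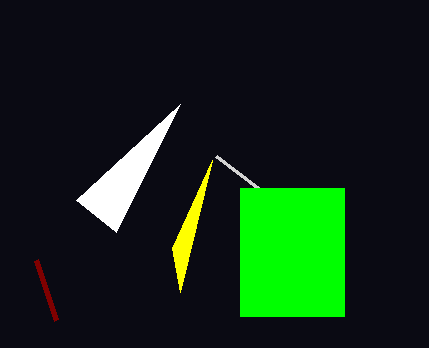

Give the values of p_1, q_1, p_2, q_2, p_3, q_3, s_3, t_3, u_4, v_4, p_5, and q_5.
p_1 = 180; q_1 = 104; p_2 = 216; q_2 = 156; p_3 = 240; q_3 = 188; s_3 = 344; t_3 = 316; u_4 = 180; v_4 = 292; p_5 = 36; q_5 = 260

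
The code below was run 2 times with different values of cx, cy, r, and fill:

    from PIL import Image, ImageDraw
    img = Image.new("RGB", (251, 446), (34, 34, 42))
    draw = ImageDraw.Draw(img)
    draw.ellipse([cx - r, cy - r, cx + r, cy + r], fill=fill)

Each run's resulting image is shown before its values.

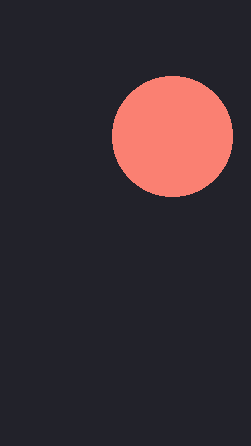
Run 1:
cx = 172; cy = 136; r = 60; fill = 'salmon'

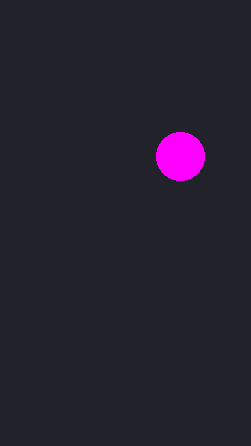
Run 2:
cx = 180; cy = 156; r = 24; fill = 'magenta'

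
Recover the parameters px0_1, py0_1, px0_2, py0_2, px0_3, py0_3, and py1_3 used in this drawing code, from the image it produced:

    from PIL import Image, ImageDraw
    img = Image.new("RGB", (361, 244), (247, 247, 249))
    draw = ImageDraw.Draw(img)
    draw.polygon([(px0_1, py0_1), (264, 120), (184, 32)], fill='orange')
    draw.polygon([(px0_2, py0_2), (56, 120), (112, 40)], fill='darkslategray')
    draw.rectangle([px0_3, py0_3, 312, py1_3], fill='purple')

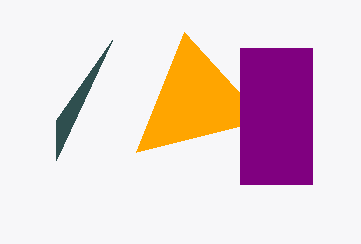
px0_1 = 136
py0_1 = 152
px0_2 = 56
py0_2 = 160
px0_3 = 240
py0_3 = 48
py1_3 = 184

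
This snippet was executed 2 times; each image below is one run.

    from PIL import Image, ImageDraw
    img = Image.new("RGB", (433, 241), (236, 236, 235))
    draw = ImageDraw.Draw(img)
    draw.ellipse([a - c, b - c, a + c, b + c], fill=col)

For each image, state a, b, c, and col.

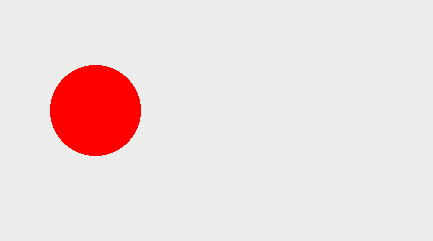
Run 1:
a = 95
b = 110
c = 45
col = 'red'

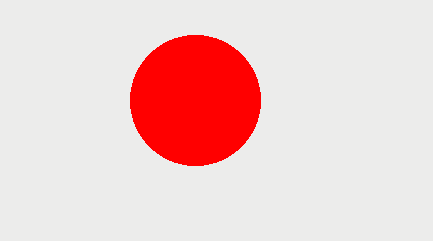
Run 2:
a = 195, b = 100, c = 65, col = 'red'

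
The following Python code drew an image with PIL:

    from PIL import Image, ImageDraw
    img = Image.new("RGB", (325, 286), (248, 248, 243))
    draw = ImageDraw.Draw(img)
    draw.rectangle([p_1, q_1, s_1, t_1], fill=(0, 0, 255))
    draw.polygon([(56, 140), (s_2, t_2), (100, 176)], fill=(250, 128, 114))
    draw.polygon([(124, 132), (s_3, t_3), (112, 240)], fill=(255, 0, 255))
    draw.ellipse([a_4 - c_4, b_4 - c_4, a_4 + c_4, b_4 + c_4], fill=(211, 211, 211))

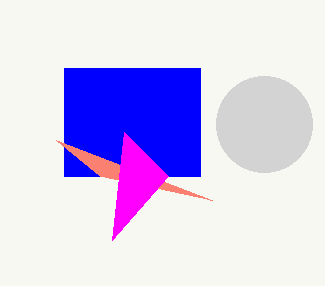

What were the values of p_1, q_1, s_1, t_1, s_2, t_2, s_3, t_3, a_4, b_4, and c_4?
p_1 = 64; q_1 = 68; s_1 = 200; t_1 = 176; s_2 = 212; t_2 = 200; s_3 = 168; t_3 = 176; a_4 = 264; b_4 = 124; c_4 = 48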